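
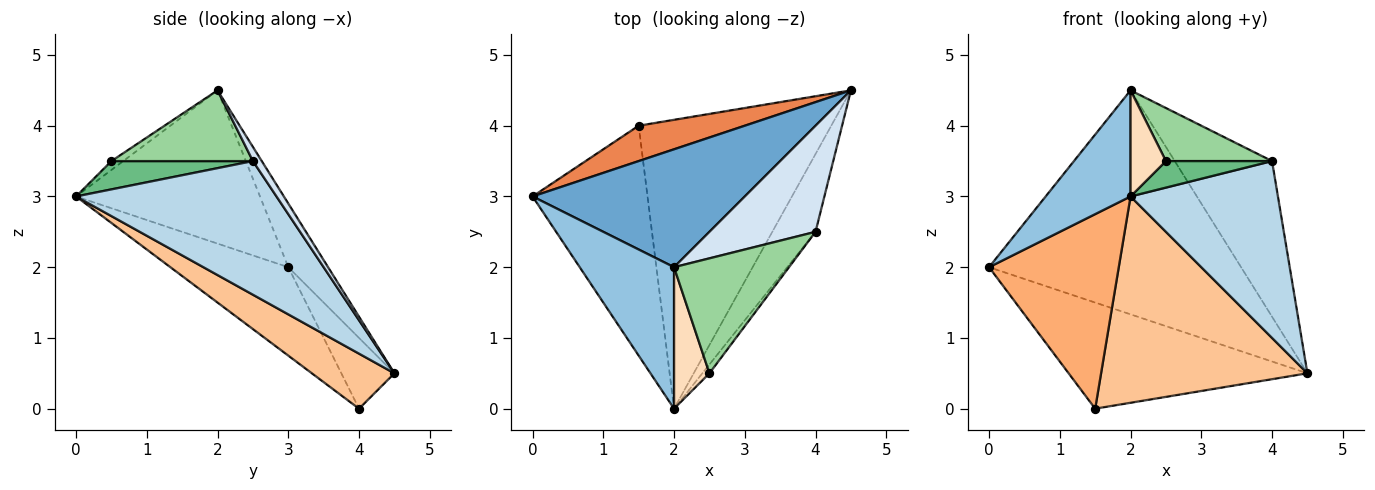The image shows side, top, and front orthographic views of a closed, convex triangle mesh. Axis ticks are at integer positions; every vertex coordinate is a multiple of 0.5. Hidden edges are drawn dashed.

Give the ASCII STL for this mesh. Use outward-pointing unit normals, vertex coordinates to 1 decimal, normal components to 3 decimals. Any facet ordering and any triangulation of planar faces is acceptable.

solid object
 facet normal -0.138 0.876 0.461
  outer loop
   vertex 2.0 2.0 4.5
   vertex 4.5 4.5 0.5
   vertex 0.0 3.0 2.0
  endloop
 endfacet
 facet normal -0.793 -0.366 0.488
  outer loop
   vertex 2.0 2.0 4.5
   vertex 0.0 3.0 2.0
   vertex 2.0 0.0 3.0
  endloop
 endfacet
 facet normal 0.780 -0.573 -0.252
  outer loop
   vertex 4.0 2.5 3.5
   vertex 2.0 0.0 3.0
   vertex 4.5 4.5 0.5
  endloop
 endfacet
 facet normal 0.075 0.824 0.562
  outer loop
   vertex 4.0 2.5 3.5
   vertex 4.5 4.5 0.5
   vertex 2.0 2.0 4.5
  endloop
 endfacet
 facet normal -0.206 0.928 0.309
  outer loop
   vertex 1.5 4.0 0.0
   vertex 0.0 3.0 2.0
   vertex 4.5 4.5 0.5
  endloop
 endfacet
 facet normal -0.506 -0.557 -0.658
  outer loop
   vertex 1.5 4.0 0.0
   vertex 2.0 0.0 3.0
   vertex 0.0 3.0 2.0
  endloop
 endfacet
 facet normal 0.226 -0.566 -0.793
  outer loop
   vertex 1.5 4.0 0.0
   vertex 4.5 4.5 0.5
   vertex 2.0 0.0 3.0
  endloop
 endfacet
 facet normal -0.196 -0.588 0.784
  outer loop
   vertex 2.5 0.5 3.5
   vertex 2.0 2.0 4.5
   vertex 2.0 0.0 3.0
  endloop
 endfacet
 facet normal 0.784 -0.588 -0.196
  outer loop
   vertex 2.5 0.5 3.5
   vertex 2.0 0.0 3.0
   vertex 4.0 2.5 3.5
  endloop
 endfacet
 facet normal 0.488 -0.366 0.793
  outer loop
   vertex 2.5 0.5 3.5
   vertex 4.0 2.5 3.5
   vertex 2.0 2.0 4.5
  endloop
 endfacet
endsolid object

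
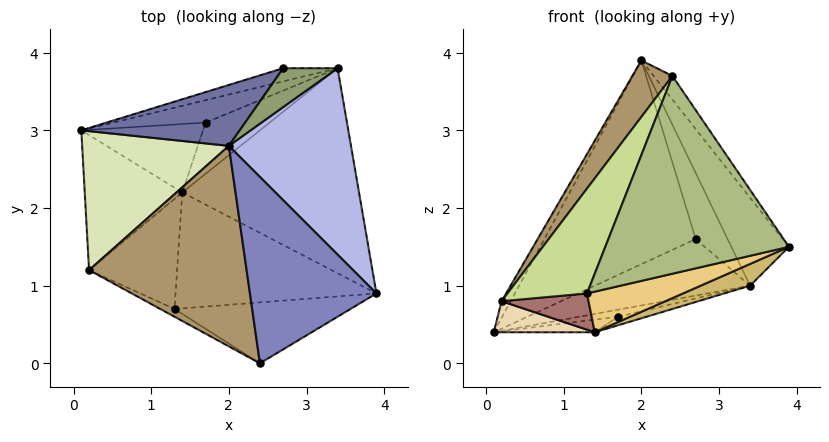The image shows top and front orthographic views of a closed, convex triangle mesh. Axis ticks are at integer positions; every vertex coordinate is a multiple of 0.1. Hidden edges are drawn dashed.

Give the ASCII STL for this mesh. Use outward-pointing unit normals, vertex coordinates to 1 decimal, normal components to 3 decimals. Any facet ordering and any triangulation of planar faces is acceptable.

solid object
 facet normal -0.393 0.881 0.264
  outer loop
   vertex 2.0 2.8 3.9
   vertex 2.7 3.8 1.6
   vertex 0.1 3.0 0.4
  endloop
 endfacet
 facet normal 0.810 0.074 0.582
  outer loop
   vertex 2.0 2.8 3.9
   vertex 2.4 0.0 3.7
   vertex 3.9 0.9 1.5
  endloop
 endfacet
 facet normal -0.191 0.956 -0.223
  outer loop
   vertex 3.4 3.8 1.0
   vertex 0.1 3.0 0.4
   vertex 2.7 3.8 1.6
  endloop
 endfacet
 facet normal 0.843 0.229 0.486
  outer loop
   vertex 3.4 3.8 1.0
   vertex 2.0 2.8 3.9
   vertex 3.9 0.9 1.5
  endloop
 endfacet
 facet normal 0.399 0.791 0.465
  outer loop
   vertex 3.4 3.8 1.0
   vertex 2.7 3.8 1.6
   vertex 2.0 2.8 3.9
  endloop
 endfacet
 facet normal 0.140 -0.946 -0.292
  outer loop
   vertex 1.3 0.7 0.9
   vertex 3.9 0.9 1.5
   vertex 2.4 0.0 3.7
  endloop
 endfacet
 facet normal -0.408 -0.911 -0.067
  outer loop
   vertex 0.2 1.2 0.8
   vertex 1.3 0.7 0.9
   vertex 2.4 0.0 3.7
  endloop
 endfacet
 facet normal -0.876 0.058 0.479
  outer loop
   vertex 0.2 1.2 0.8
   vertex 2.0 2.8 3.9
   vertex 0.1 3.0 0.4
  endloop
 endfacet
 facet normal -0.817 -0.156 0.555
  outer loop
   vertex 0.2 1.2 0.8
   vertex 2.4 0.0 3.7
   vertex 2.0 2.8 3.9
  endloop
 endfacet
 facet normal 0.357 -0.099 -0.929
  outer loop
   vertex 1.4 2.2 0.4
   vertex 3.4 3.8 1.0
   vertex 3.9 0.9 1.5
  endloop
 endfacet
 facet normal 0.236 -0.321 -0.917
  outer loop
   vertex 1.4 2.2 0.4
   vertex 3.9 0.9 1.5
   vertex 1.3 0.7 0.9
  endloop
 endfacet
 facet normal -0.137 -0.222 -0.965
  outer loop
   vertex 1.4 2.2 0.4
   vertex 0.2 1.2 0.8
   vertex 0.1 3.0 0.4
  endloop
 endfacet
 facet normal -0.056 -0.312 -0.948
  outer loop
   vertex 1.4 2.2 0.4
   vertex 1.3 0.7 0.9
   vertex 0.2 1.2 0.8
  endloop
 endfacet
 facet normal 0.100 0.300 -0.949
  outer loop
   vertex 1.7 3.1 0.6
   vertex 0.1 3.0 0.4
   vertex 3.4 3.8 1.0
  endloop
 endfacet
 facet normal 0.111 0.180 -0.977
  outer loop
   vertex 1.7 3.1 0.6
   vertex 1.4 2.2 0.4
   vertex 0.1 3.0 0.4
  endloop
 endfacet
 facet normal 0.162 0.162 -0.973
  outer loop
   vertex 1.7 3.1 0.6
   vertex 3.4 3.8 1.0
   vertex 1.4 2.2 0.4
  endloop
 endfacet
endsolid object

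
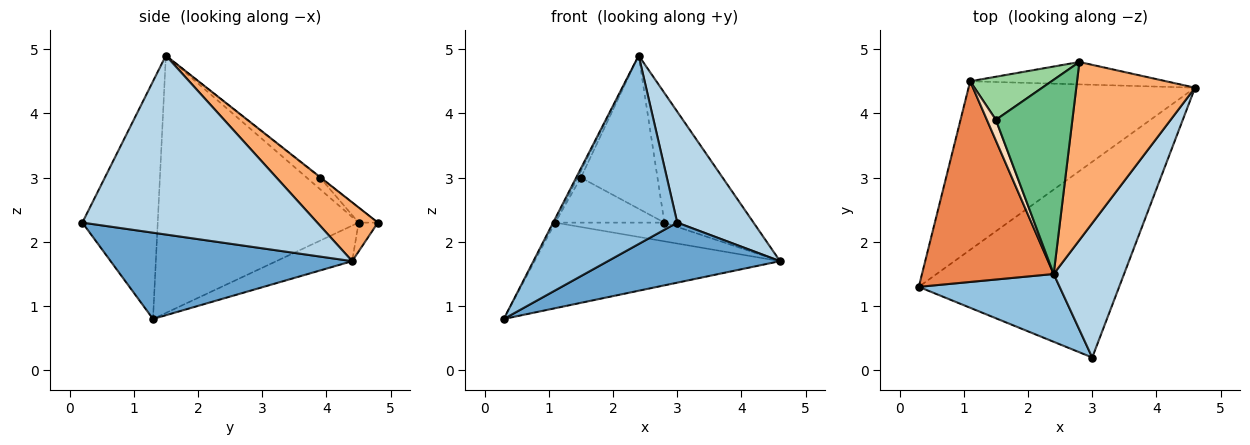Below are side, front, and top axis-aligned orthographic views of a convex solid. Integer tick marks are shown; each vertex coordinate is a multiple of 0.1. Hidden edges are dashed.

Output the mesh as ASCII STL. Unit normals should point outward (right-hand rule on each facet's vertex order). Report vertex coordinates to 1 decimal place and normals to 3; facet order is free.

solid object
 facet normal 0.381 -0.271 -0.884
  outer loop
   vertex 3.0 0.2 2.3
   vertex 0.3 1.3 0.8
   vertex 4.6 4.4 1.7
  endloop
 endfacet
 facet normal -0.496 -0.817 0.294
  outer loop
   vertex 2.4 1.5 4.9
   vertex 0.3 1.3 0.8
   vertex 3.0 0.2 2.3
  endloop
 endfacet
 facet normal 0.891 -0.289 0.350
  outer loop
   vertex 2.4 1.5 4.9
   vertex 3.0 0.2 2.3
   vertex 4.6 4.4 1.7
  endloop
 endfacet
 facet normal -0.139 0.449 -0.883
  outer loop
   vertex 1.1 4.5 2.3
   vertex 4.6 4.4 1.7
   vertex 0.3 1.3 0.8
  endloop
 endfacet
 facet normal -0.890 0.009 0.456
  outer loop
   vertex 1.1 4.5 2.3
   vertex 0.3 1.3 0.8
   vertex 2.4 1.5 4.9
  endloop
 endfacet
 facet normal 0.372 0.546 0.751
  outer loop
   vertex 2.8 4.8 2.3
   vertex 2.4 1.5 4.9
   vertex 4.6 4.4 1.7
  endloop
 endfacet
 facet normal -0.112 0.637 -0.762
  outer loop
   vertex 2.8 4.8 2.3
   vertex 4.6 4.4 1.7
   vertex 1.1 4.5 2.3
  endloop
 endfacet
 facet normal -0.775 0.187 0.603
  outer loop
   vertex 1.5 3.9 3.0
   vertex 1.1 4.5 2.3
   vertex 2.4 1.5 4.9
  endloop
 endfacet
 facet normal -0.006 0.619 0.785
  outer loop
   vertex 1.5 3.9 3.0
   vertex 2.4 1.5 4.9
   vertex 2.8 4.8 2.3
  endloop
 endfacet
 facet normal -0.126 0.716 0.686
  outer loop
   vertex 1.5 3.9 3.0
   vertex 2.8 4.8 2.3
   vertex 1.1 4.5 2.3
  endloop
 endfacet
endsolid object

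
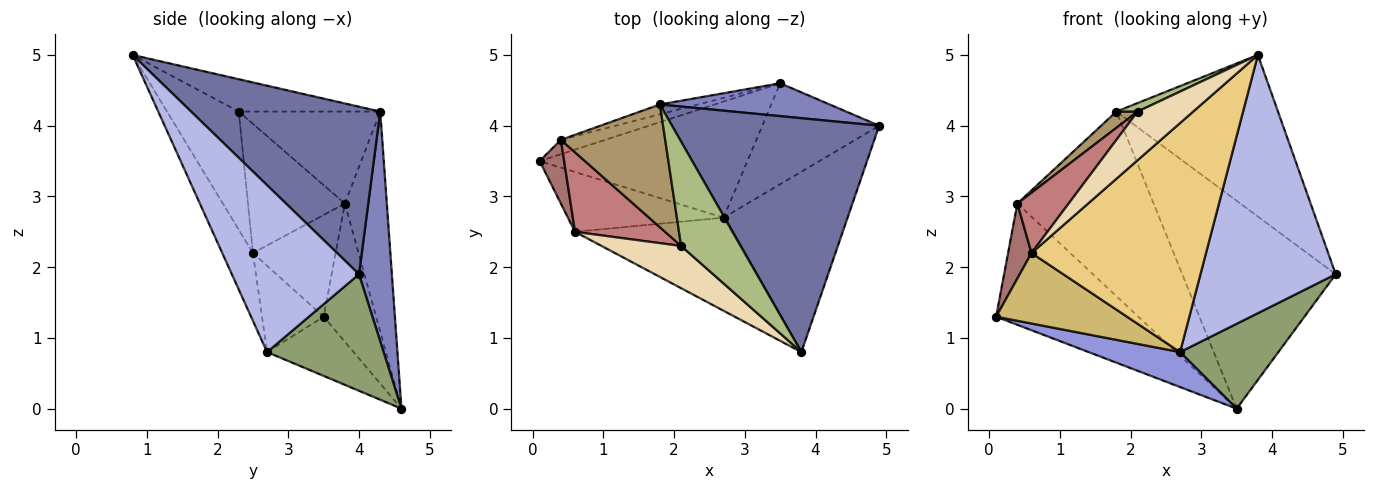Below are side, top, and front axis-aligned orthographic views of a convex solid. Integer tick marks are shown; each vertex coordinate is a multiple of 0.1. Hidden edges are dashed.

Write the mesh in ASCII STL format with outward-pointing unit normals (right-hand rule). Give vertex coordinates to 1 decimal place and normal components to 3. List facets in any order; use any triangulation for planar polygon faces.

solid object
 facet normal 0.554 0.473 0.685
  outer loop
   vertex 1.8 4.3 4.2
   vertex 3.8 0.8 5.0
   vertex 4.9 4.0 1.9
  endloop
 endfacet
 facet normal 0.207 0.966 0.153
  outer loop
   vertex 1.8 4.3 4.2
   vertex 4.9 4.0 1.9
   vertex 3.5 4.6 0.0
  endloop
 endfacet
 facet normal -0.263 -0.278 -0.924
  outer loop
   vertex 2.7 2.7 0.8
   vertex 0.1 3.5 1.3
   vertex 3.5 4.6 0.0
  endloop
 endfacet
 facet normal 0.610 -0.649 -0.454
  outer loop
   vertex 2.7 2.7 0.8
   vertex 4.9 4.0 1.9
   vertex 3.8 0.8 5.0
  endloop
 endfacet
 facet normal 0.607 -0.512 -0.609
  outer loop
   vertex 2.7 2.7 0.8
   vertex 3.5 4.6 0.0
   vertex 4.9 4.0 1.9
  endloop
 endfacet
 facet normal -0.476 -0.071 0.877
  outer loop
   vertex 2.1 2.3 4.2
   vertex 3.8 0.8 5.0
   vertex 1.8 4.3 4.2
  endloop
 endfacet
 facet normal -0.344 0.933 -0.110
  outer loop
   vertex 0.4 3.8 2.9
   vertex 3.5 4.6 0.0
   vertex 0.1 3.5 1.3
  endloop
 endfacet
 facet normal -0.294 0.955 -0.051
  outer loop
   vertex 0.4 3.8 2.9
   vertex 1.8 4.3 4.2
   vertex 3.5 4.6 0.0
  endloop
 endfacet
 facet normal -0.658 -0.099 0.747
  outer loop
   vertex 0.4 3.8 2.9
   vertex 2.1 2.3 4.2
   vertex 1.8 4.3 4.2
  endloop
 endfacet
 facet normal -0.338 -0.717 -0.609
  outer loop
   vertex 0.6 2.5 2.2
   vertex 0.1 3.5 1.3
   vertex 2.7 2.7 0.8
  endloop
 endfacet
 facet normal -0.161 -0.914 -0.372
  outer loop
   vertex 0.6 2.5 2.2
   vertex 2.7 2.7 0.8
   vertex 3.8 0.8 5.0
  endloop
 endfacet
 facet normal -0.698 -0.541 0.469
  outer loop
   vertex 0.6 2.5 2.2
   vertex 3.8 0.8 5.0
   vertex 2.1 2.3 4.2
  endloop
 endfacet
 facet normal -0.937 -0.266 0.226
  outer loop
   vertex 0.6 2.5 2.2
   vertex 0.4 3.8 2.9
   vertex 0.1 3.5 1.3
  endloop
 endfacet
 facet normal -0.753 -0.398 0.525
  outer loop
   vertex 0.6 2.5 2.2
   vertex 2.1 2.3 4.2
   vertex 0.4 3.8 2.9
  endloop
 endfacet
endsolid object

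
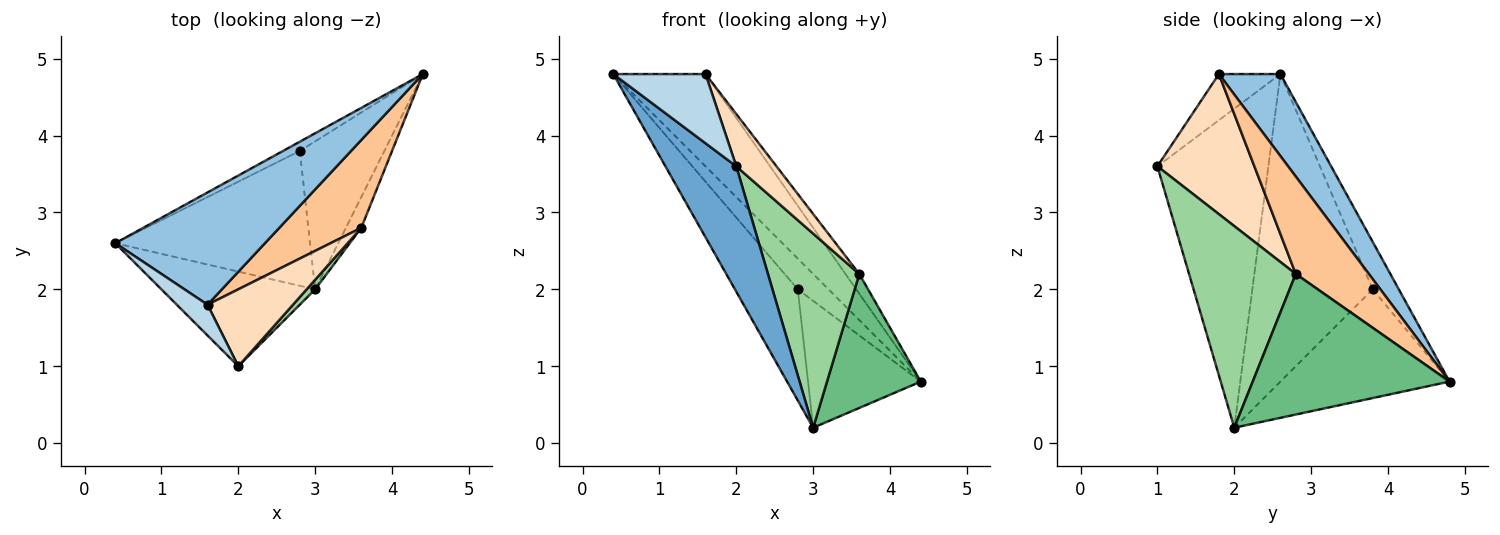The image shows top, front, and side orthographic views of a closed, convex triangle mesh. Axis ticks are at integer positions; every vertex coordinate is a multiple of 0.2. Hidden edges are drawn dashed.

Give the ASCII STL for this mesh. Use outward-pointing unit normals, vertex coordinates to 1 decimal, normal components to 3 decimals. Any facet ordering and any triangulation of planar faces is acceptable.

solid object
 facet normal -0.781 -0.499 -0.376
  outer loop
   vertex 3.0 2.0 0.2
   vertex 2.0 1.0 3.6
   vertex 0.4 2.6 4.8
  endloop
 endfacet
 facet normal 0.390 0.585 0.711
  outer loop
   vertex 1.6 1.8 4.8
   vertex 4.4 4.8 0.8
   vertex 0.4 2.6 4.8
  endloop
 endfacet
 facet normal -0.520 -0.780 0.347
  outer loop
   vertex 1.6 1.8 4.8
   vertex 0.4 2.6 4.8
   vertex 2.0 1.0 3.6
  endloop
 endfacet
 facet normal -0.631 0.743 -0.223
  outer loop
   vertex 2.8 3.8 2.0
   vertex 0.4 2.6 4.8
   vertex 4.4 4.8 0.8
  endloop
 endfacet
 facet normal -0.773 0.404 -0.490
  outer loop
   vertex 2.8 3.8 2.0
   vertex 3.0 2.0 0.2
   vertex 0.4 2.6 4.8
  endloop
 endfacet
 facet normal -0.699 0.466 -0.543
  outer loop
   vertex 2.8 3.8 2.0
   vertex 4.4 4.8 0.8
   vertex 3.0 2.0 0.2
  endloop
 endfacet
 facet normal 0.757 0.143 0.637
  outer loop
   vertex 3.6 2.8 2.2
   vertex 4.4 4.8 0.8
   vertex 1.6 1.8 4.8
  endloop
 endfacet
 facet normal 0.805 -0.334 0.491
  outer loop
   vertex 3.6 2.8 2.2
   vertex 1.6 1.8 4.8
   vertex 2.0 1.0 3.6
  endloop
 endfacet
 facet normal 0.898 -0.428 -0.098
  outer loop
   vertex 3.6 2.8 2.2
   vertex 3.0 2.0 0.2
   vertex 4.4 4.8 0.8
  endloop
 endfacet
 facet normal 0.759 -0.650 0.032
  outer loop
   vertex 3.6 2.8 2.2
   vertex 2.0 1.0 3.6
   vertex 3.0 2.0 0.2
  endloop
 endfacet
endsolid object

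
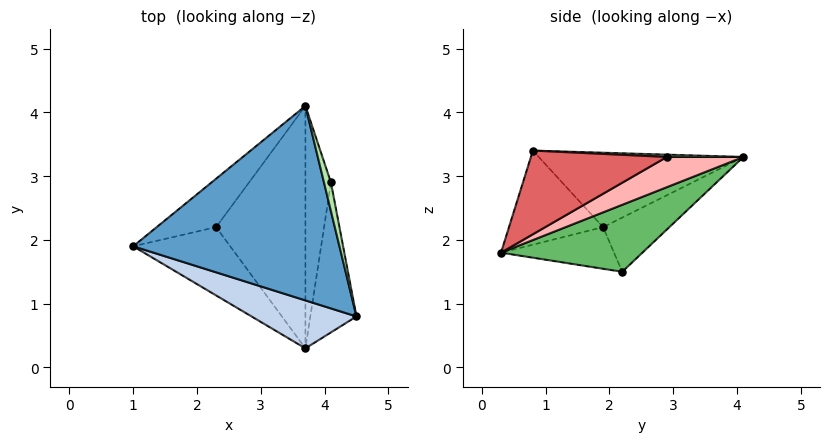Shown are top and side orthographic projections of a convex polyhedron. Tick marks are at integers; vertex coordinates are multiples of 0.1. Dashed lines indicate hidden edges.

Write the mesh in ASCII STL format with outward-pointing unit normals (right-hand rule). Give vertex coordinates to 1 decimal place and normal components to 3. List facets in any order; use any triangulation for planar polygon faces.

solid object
 facet normal -0.339 -0.054 0.939
  outer loop
   vertex 3.7 4.1 3.3
   vertex 1.0 1.9 2.2
   vertex 4.5 0.8 3.4
  endloop
 endfacet
 facet normal -0.405 -0.796 0.451
  outer loop
   vertex 3.7 0.3 1.8
   vertex 4.5 0.8 3.4
   vertex 1.0 1.9 2.2
  endloop
 endfacet
 facet normal -0.432 0.767 -0.474
  outer loop
   vertex 2.3 2.2 1.5
   vertex 1.0 1.9 2.2
   vertex 3.7 4.1 3.3
  endloop
 endfacet
 facet normal -0.361 -0.399 -0.843
  outer loop
   vertex 2.3 2.2 1.5
   vertex 3.7 0.3 1.8
   vertex 1.0 1.9 2.2
  endloop
 endfacet
 facet normal 0.572 0.301 -0.763
  outer loop
   vertex 2.3 2.2 1.5
   vertex 3.7 4.1 3.3
   vertex 3.7 0.3 1.8
  endloop
 endfacet
 facet normal 0.314 0.105 0.943
  outer loop
   vertex 4.1 2.9 3.3
   vertex 3.7 4.1 3.3
   vertex 4.5 0.8 3.4
  endloop
 endfacet
 facet normal 0.867 0.142 -0.478
  outer loop
   vertex 4.1 2.9 3.3
   vertex 4.5 0.8 3.4
   vertex 3.7 0.3 1.8
  endloop
 endfacet
 facet normal 0.740 0.247 -0.625
  outer loop
   vertex 4.1 2.9 3.3
   vertex 3.7 0.3 1.8
   vertex 3.7 4.1 3.3
  endloop
 endfacet
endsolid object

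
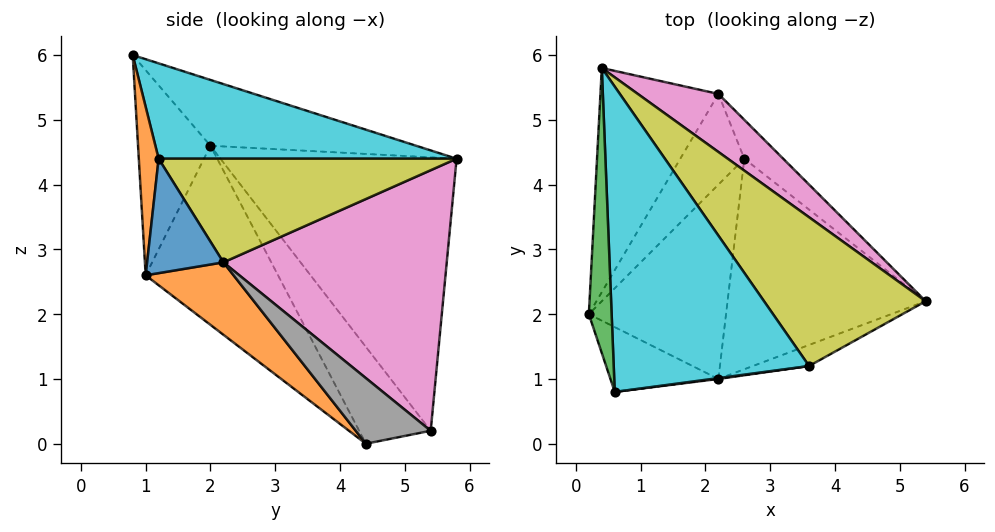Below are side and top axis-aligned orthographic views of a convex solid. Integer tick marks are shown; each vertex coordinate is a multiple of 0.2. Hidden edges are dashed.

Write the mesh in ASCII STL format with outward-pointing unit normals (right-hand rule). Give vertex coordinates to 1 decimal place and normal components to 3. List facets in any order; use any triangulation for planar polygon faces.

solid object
 facet normal -0.744 -0.348 -0.570
  outer loop
   vertex 2.2 1.0 2.6
   vertex 0.2 2.0 4.6
   vertex 2.6 4.4 0.0
  endloop
 endfacet
 facet normal 0.273 -0.604 -0.748
  outer loop
   vertex 2.2 1.0 2.6
   vertex 2.6 4.4 0.0
   vertex 5.4 2.2 2.8
  endloop
 endfacet
 facet normal -0.943 0.067 0.327
  outer loop
   vertex 0.6 0.8 6.0
   vertex 0.4 5.8 4.4
   vertex 0.2 2.0 4.6
  endloop
 endfacet
 facet normal -0.678 -0.642 -0.357
  outer loop
   vertex 0.6 0.8 6.0
   vertex 0.2 2.0 4.6
   vertex 2.2 1.0 2.6
  endloop
 endfacet
 facet normal -0.918 0.027 -0.396
  outer loop
   vertex 2.2 5.4 0.2
   vertex 0.2 2.0 4.6
   vertex 0.4 5.8 4.4
  endloop
 endfacet
 facet normal -0.814 -0.218 -0.538
  outer loop
   vertex 2.2 5.4 0.2
   vertex 2.6 4.4 0.0
   vertex 0.2 2.0 4.6
  endloop
 endfacet
 facet normal 0.613 0.767 0.190
  outer loop
   vertex 2.2 5.4 0.2
   vertex 0.4 5.8 4.4
   vertex 5.4 2.2 2.8
  endloop
 endfacet
 facet normal 0.786 0.407 -0.466
  outer loop
   vertex 2.2 5.4 0.2
   vertex 5.4 2.2 2.8
   vertex 2.6 4.4 0.0
  endloop
 endfacet
 facet normal 0.505 0.351 0.788
  outer loop
   vertex 3.6 1.2 4.4
   vertex 5.4 2.2 2.8
   vertex 0.4 5.8 4.4
  endloop
 endfacet
 facet normal 0.420 0.292 0.860
  outer loop
   vertex 3.6 1.2 4.4
   vertex 0.4 5.8 4.4
   vertex 0.6 0.8 6.0
  endloop
 endfacet
 facet normal 0.355 -0.918 -0.174
  outer loop
   vertex 3.6 1.2 4.4
   vertex 2.2 1.0 2.6
   vertex 5.4 2.2 2.8
  endloop
 endfacet
 facet normal 0.135 -0.991 0.005
  outer loop
   vertex 3.6 1.2 4.4
   vertex 0.6 0.8 6.0
   vertex 2.2 1.0 2.6
  endloop
 endfacet
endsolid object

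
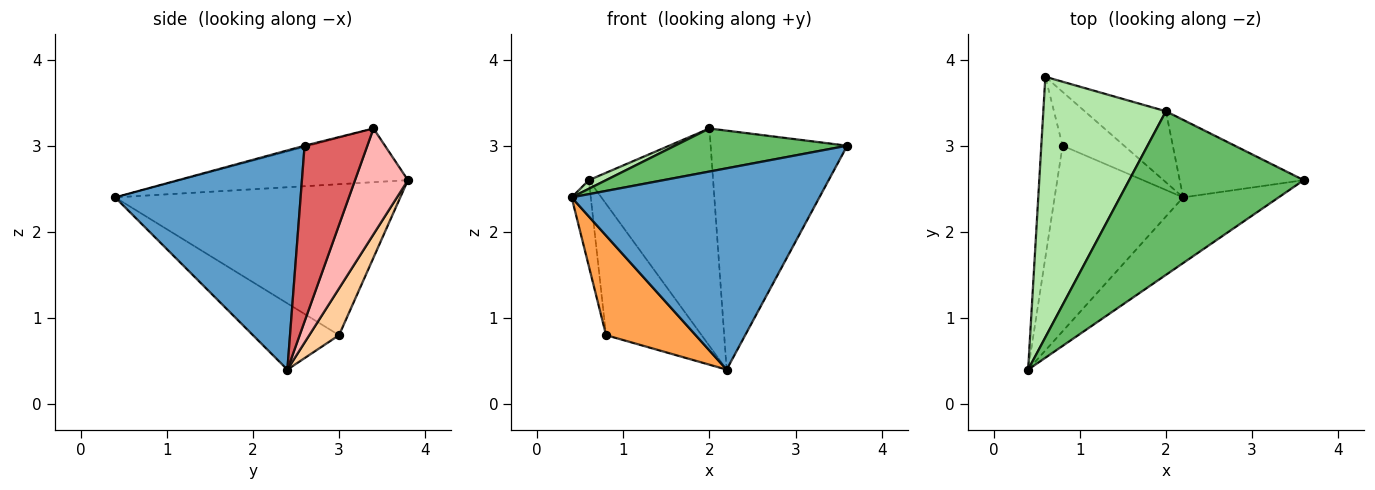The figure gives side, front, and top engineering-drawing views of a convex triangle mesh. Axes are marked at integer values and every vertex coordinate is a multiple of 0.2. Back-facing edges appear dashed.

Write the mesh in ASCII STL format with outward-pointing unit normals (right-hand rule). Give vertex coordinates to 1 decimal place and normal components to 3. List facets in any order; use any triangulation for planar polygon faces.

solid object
 facet normal 0.580 -0.775 -0.253
  outer loop
   vertex 2.2 2.4 0.4
   vertex 3.6 2.6 3.0
   vertex 0.4 0.4 2.4
  endloop
 endfacet
 facet normal -0.988 0.066 -0.139
  outer loop
   vertex 0.8 3.0 0.8
   vertex 0.4 0.4 2.4
   vertex 0.6 3.8 2.6
  endloop
 endfacet
 facet normal -0.414 -0.430 -0.802
  outer loop
   vertex 0.8 3.0 0.8
   vertex 2.2 2.4 0.4
   vertex 0.4 0.4 2.4
  endloop
 endfacet
 facet normal 0.277 0.889 -0.364
  outer loop
   vertex 0.8 3.0 0.8
   vertex 0.6 3.8 2.6
   vertex 2.2 2.4 0.4
  endloop
 endfacet
 facet normal -0.006 -0.254 0.967
  outer loop
   vertex 2.0 3.4 3.2
   vertex 0.4 0.4 2.4
   vertex 3.6 2.6 3.0
  endloop
 endfacet
 facet normal -0.401 -0.030 0.916
  outer loop
   vertex 2.0 3.4 3.2
   vertex 0.6 3.8 2.6
   vertex 0.4 0.4 2.4
  endloop
 endfacet
 facet normal 0.400 0.872 -0.283
  outer loop
   vertex 2.0 3.4 3.2
   vertex 3.6 2.6 3.0
   vertex 2.2 2.4 0.4
  endloop
 endfacet
 facet normal 0.375 0.881 -0.288
  outer loop
   vertex 2.0 3.4 3.2
   vertex 2.2 2.4 0.4
   vertex 0.6 3.8 2.6
  endloop
 endfacet
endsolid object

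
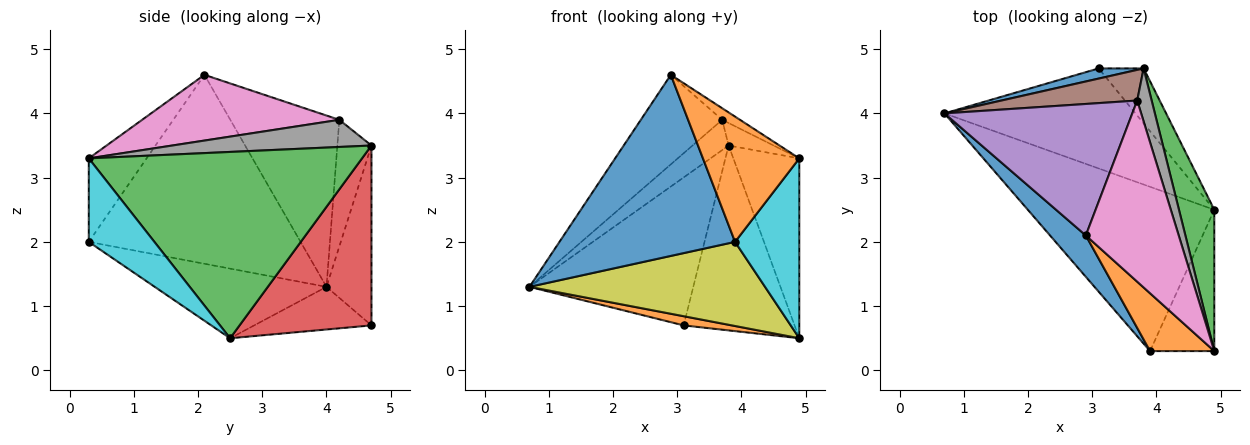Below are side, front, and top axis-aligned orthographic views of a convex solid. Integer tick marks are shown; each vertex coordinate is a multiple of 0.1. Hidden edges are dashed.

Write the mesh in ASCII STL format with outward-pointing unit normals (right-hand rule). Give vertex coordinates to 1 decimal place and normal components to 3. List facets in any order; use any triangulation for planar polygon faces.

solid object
 facet normal -0.264 0.962 0.066
  outer loop
   vertex 3.8 4.7 3.5
   vertex 3.1 4.7 0.7
   vertex 0.7 4.0 1.3
  endloop
 endfacet
 facet normal -0.217 -0.089 -0.972
  outer loop
   vertex 4.9 2.5 0.5
   vertex 0.7 4.0 1.3
   vertex 3.1 4.7 0.7
  endloop
 endfacet
 facet normal 0.956 0.231 0.181
  outer loop
   vertex 4.9 2.5 0.5
   vertex 3.8 4.7 3.5
   vertex 4.9 0.3 3.3
  endloop
 endfacet
 facet normal 0.752 0.632 -0.188
  outer loop
   vertex 4.9 2.5 0.5
   vertex 3.1 4.7 0.7
   vertex 3.8 4.7 3.5
  endloop
 endfacet
 facet normal -0.602 0.449 0.660
  outer loop
   vertex 3.7 4.2 3.9
   vertex 0.7 4.0 1.3
   vertex 2.9 2.1 4.6
  endloop
 endfacet
 facet normal -0.553 0.585 0.593
  outer loop
   vertex 3.7 4.2 3.9
   vertex 3.8 4.7 3.5
   vertex 0.7 4.0 1.3
  endloop
 endfacet
 facet normal 0.577 0.052 0.815
  outer loop
   vertex 3.7 4.2 3.9
   vertex 2.9 2.1 4.6
   vertex 4.9 0.3 3.3
  endloop
 endfacet
 facet normal 0.866 0.195 0.461
  outer loop
   vertex 3.7 4.2 3.9
   vertex 4.9 0.3 3.3
   vertex 3.8 4.7 3.5
  endloop
 endfacet
 facet normal -0.315 -0.433 -0.845
  outer loop
   vertex 3.9 0.3 2.0
   vertex 0.7 4.0 1.3
   vertex 4.9 2.5 0.5
  endloop
 endfacet
 facet normal 0.626 -0.613 -0.482
  outer loop
   vertex 3.9 0.3 2.0
   vertex 4.9 2.5 0.5
   vertex 4.9 0.3 3.3
  endloop
 endfacet
 facet normal -0.762 -0.632 0.144
  outer loop
   vertex 3.9 0.3 2.0
   vertex 2.9 2.1 4.6
   vertex 0.7 4.0 1.3
  endloop
 endfacet
 facet normal -0.478 -0.797 0.368
  outer loop
   vertex 3.9 0.3 2.0
   vertex 4.9 0.3 3.3
   vertex 2.9 2.1 4.6
  endloop
 endfacet
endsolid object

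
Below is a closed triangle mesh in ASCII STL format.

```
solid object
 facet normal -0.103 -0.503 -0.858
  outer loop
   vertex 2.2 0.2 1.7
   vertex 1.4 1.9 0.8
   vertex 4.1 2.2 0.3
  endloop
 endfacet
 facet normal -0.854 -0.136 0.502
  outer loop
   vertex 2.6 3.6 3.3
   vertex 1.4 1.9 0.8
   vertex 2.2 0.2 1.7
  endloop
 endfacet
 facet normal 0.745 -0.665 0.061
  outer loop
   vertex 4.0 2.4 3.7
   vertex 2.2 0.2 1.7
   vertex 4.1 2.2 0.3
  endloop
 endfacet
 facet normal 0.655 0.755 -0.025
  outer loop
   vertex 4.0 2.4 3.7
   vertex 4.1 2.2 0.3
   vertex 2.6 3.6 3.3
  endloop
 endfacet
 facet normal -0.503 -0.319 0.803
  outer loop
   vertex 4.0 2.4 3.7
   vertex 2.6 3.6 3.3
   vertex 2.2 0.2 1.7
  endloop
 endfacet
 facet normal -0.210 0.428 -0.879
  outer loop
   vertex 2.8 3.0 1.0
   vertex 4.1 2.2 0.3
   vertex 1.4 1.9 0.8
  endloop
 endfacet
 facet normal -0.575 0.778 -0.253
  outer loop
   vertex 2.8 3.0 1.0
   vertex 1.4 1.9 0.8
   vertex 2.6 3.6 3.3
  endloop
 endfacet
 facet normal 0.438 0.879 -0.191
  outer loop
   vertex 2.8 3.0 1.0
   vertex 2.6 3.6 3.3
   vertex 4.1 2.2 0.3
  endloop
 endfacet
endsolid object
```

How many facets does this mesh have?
8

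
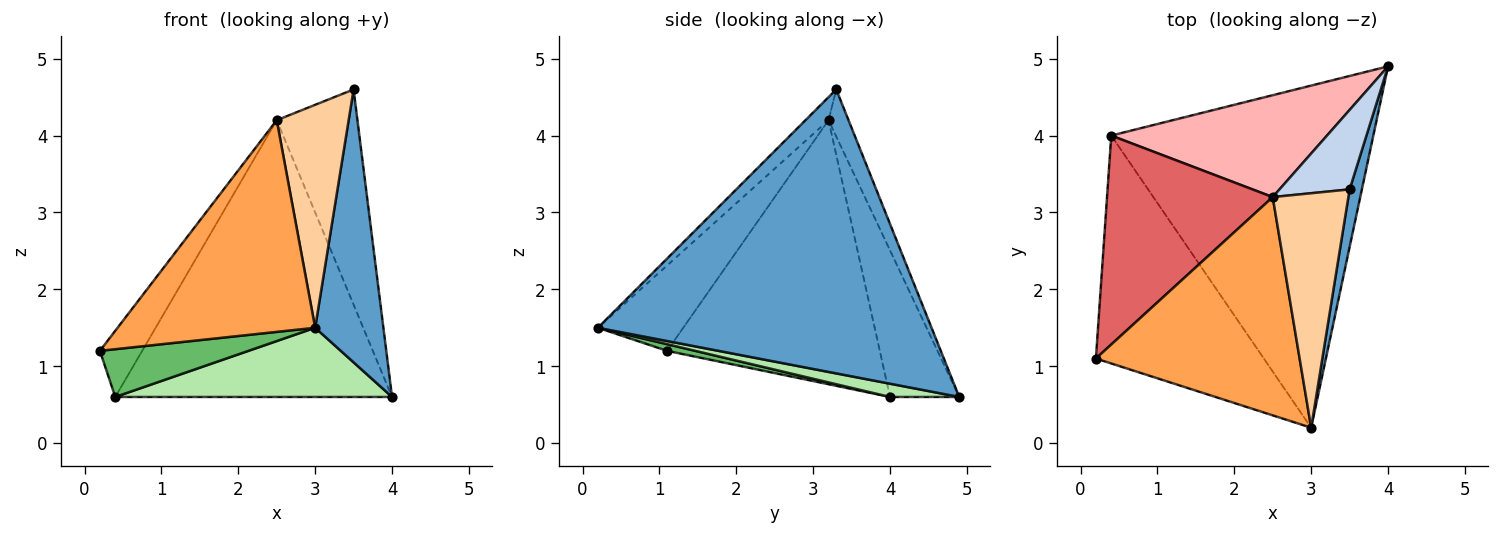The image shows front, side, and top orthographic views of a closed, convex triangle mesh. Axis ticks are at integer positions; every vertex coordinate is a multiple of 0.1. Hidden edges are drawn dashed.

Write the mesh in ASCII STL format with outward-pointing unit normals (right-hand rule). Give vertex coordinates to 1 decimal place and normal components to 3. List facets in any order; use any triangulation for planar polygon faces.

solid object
 facet normal 0.979 -0.200 0.042
  outer loop
   vertex 3.5 3.3 4.6
   vertex 3.0 0.2 1.5
   vertex 4.0 4.9 0.6
  endloop
 endfacet
 facet normal -0.226 0.914 0.337
  outer loop
   vertex 2.5 3.2 4.2
   vertex 3.5 3.3 4.6
   vertex 4.0 4.9 0.6
  endloop
 endfacet
 facet normal -0.288 -0.667 0.687
  outer loop
   vertex 2.5 3.2 4.2
   vertex 0.2 1.1 1.2
   vertex 3.0 0.2 1.5
  endloop
 endfacet
 facet normal -0.216 -0.673 0.708
  outer loop
   vertex 2.5 3.2 4.2
   vertex 3.0 0.2 1.5
   vertex 3.5 3.3 4.6
  endloop
 endfacet
 facet normal 0.039 -0.205 -0.978
  outer loop
   vertex 0.4 4.0 0.6
   vertex 3.0 0.2 1.5
   vertex 0.2 1.1 1.2
  endloop
 endfacet
 facet normal 0.049 -0.198 -0.979
  outer loop
   vertex 0.4 4.0 0.6
   vertex 4.0 4.9 0.6
   vertex 3.0 0.2 1.5
  endloop
 endfacet
 facet normal -0.835 0.166 0.524
  outer loop
   vertex 0.4 4.0 0.6
   vertex 0.2 1.1 1.2
   vertex 2.5 3.2 4.2
  endloop
 endfacet
 facet normal -0.228 0.914 0.336
  outer loop
   vertex 0.4 4.0 0.6
   vertex 2.5 3.2 4.2
   vertex 4.0 4.9 0.6
  endloop
 endfacet
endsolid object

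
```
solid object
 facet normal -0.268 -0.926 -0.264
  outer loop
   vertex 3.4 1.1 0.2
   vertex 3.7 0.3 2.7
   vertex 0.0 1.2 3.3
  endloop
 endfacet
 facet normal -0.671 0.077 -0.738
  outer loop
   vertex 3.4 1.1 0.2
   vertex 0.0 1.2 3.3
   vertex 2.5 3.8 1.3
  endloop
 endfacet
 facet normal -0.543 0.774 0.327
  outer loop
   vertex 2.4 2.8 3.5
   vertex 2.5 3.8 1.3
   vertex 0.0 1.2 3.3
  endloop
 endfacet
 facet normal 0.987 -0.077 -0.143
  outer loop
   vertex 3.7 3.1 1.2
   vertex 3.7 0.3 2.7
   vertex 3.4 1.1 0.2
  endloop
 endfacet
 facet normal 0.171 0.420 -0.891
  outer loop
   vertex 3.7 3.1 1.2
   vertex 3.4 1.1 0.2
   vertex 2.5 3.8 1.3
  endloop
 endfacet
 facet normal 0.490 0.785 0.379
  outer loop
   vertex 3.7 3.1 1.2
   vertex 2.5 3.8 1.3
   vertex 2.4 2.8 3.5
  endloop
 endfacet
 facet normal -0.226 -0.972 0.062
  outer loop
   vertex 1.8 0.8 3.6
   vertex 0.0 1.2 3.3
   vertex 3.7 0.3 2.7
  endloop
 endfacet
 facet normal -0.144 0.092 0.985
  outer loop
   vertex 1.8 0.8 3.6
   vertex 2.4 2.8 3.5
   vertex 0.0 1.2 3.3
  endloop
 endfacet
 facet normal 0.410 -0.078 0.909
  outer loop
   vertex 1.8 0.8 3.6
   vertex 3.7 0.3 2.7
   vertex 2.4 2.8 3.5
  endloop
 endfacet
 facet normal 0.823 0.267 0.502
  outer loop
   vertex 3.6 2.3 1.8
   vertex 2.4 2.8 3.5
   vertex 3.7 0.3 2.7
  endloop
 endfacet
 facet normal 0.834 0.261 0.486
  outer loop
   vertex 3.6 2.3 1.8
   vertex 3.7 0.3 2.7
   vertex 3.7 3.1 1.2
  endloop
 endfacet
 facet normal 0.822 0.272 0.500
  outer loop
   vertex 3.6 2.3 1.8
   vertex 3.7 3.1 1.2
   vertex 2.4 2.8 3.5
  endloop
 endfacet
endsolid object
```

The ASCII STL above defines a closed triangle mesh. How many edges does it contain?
18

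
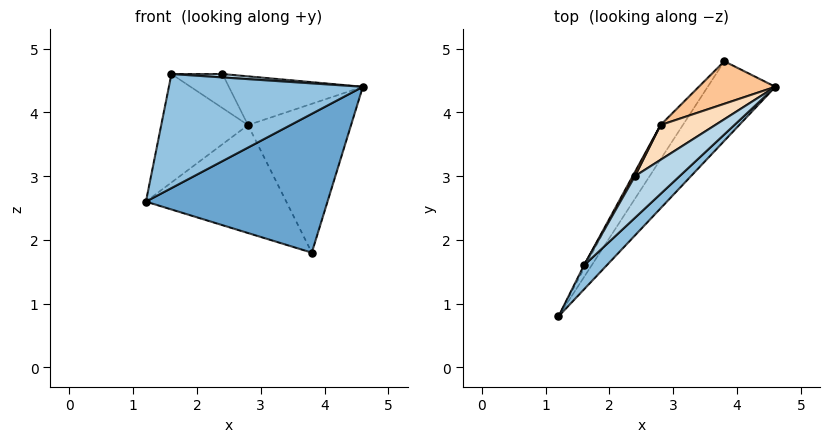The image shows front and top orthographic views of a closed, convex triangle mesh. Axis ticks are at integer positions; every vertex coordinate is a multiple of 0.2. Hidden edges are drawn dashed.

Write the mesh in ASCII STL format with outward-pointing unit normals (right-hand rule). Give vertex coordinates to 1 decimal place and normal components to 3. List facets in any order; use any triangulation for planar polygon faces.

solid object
 facet normal 0.763 -0.560 -0.321
  outer loop
   vertex 3.8 4.8 1.8
   vertex 4.6 4.4 4.4
   vertex 1.2 0.8 2.6
  endloop
 endfacet
 facet normal 0.680 -0.718 0.151
  outer loop
   vertex 1.6 1.6 4.6
   vertex 1.2 0.8 2.6
   vertex 4.6 4.4 4.4
  endloop
 endfacet
 facet normal 0.141 -0.081 0.987
  outer loop
   vertex 1.6 1.6 4.6
   vertex 4.6 4.4 4.4
   vertex 2.4 3.0 4.6
  endloop
 endfacet
 facet normal -0.842 0.514 -0.164
  outer loop
   vertex 2.8 3.8 3.8
   vertex 3.8 4.8 1.8
   vertex 1.2 0.8 2.6
  endloop
 endfacet
 facet normal -0.880 0.475 -0.014
  outer loop
   vertex 2.8 3.8 3.8
   vertex 1.2 0.8 2.6
   vertex 1.6 1.6 4.6
  endloop
 endfacet
 facet normal -0.867 0.495 0.062
  outer loop
   vertex 2.8 3.8 3.8
   vertex 1.6 1.6 4.6
   vertex 2.4 3.0 4.6
  endloop
 endfacet
 facet normal -0.381 0.889 0.254
  outer loop
   vertex 2.8 3.8 3.8
   vertex 4.6 4.4 4.4
   vertex 3.8 4.8 1.8
  endloop
 endfacet
 facet normal -0.422 0.738 0.527
  outer loop
   vertex 2.8 3.8 3.8
   vertex 2.4 3.0 4.6
   vertex 4.6 4.4 4.4
  endloop
 endfacet
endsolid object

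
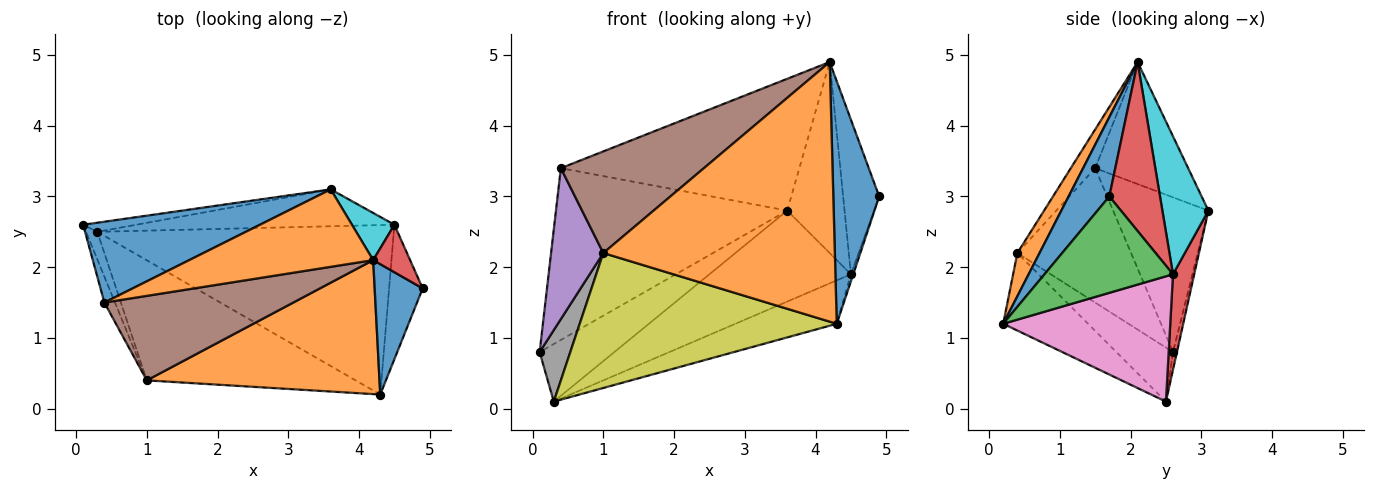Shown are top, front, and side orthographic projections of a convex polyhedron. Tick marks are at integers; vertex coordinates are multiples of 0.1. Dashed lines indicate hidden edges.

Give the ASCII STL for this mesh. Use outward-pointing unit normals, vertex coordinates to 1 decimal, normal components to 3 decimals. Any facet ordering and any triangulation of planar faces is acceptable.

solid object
 facet normal 0.616 -0.694 0.373
  outer loop
   vertex 4.2 2.1 4.9
   vertex 4.3 0.2 1.2
   vertex 4.9 1.7 3.0
  endloop
 endfacet
 facet normal 0.085 -0.885 0.457
  outer loop
   vertex 1.0 0.4 2.2
   vertex 4.3 0.2 1.2
   vertex 4.2 2.1 4.9
  endloop
 endfacet
 facet normal 0.944 0.017 -0.329
  outer loop
   vertex 4.5 2.6 1.9
   vertex 4.9 1.7 3.0
   vertex 4.3 0.2 1.2
  endloop
 endfacet
 facet normal 0.802 0.571 0.175
  outer loop
   vertex 4.5 2.6 1.9
   vertex 4.2 2.1 4.9
   vertex 4.9 1.7 3.0
  endloop
 endfacet
 facet normal -0.906 -0.416 -0.072
  outer loop
   vertex 0.4 1.5 3.4
   vertex 0.1 2.6 0.8
   vertex 1.0 0.4 2.2
  endloop
 endfacet
 facet normal -0.130 -0.762 0.634
  outer loop
   vertex 0.4 1.5 3.4
   vertex 1.0 0.4 2.2
   vertex 4.2 2.1 4.9
  endloop
 endfacet
 facet normal 0.379 0.230 -0.896
  outer loop
   vertex 0.3 2.5 0.1
   vertex 4.5 2.6 1.9
   vertex 4.3 0.2 1.2
  endloop
 endfacet
 facet normal -0.865 -0.468 -0.180
  outer loop
   vertex 0.3 2.5 0.1
   vertex 1.0 0.4 2.2
   vertex 0.1 2.6 0.8
  endloop
 endfacet
 facet normal -0.240 -0.725 -0.645
  outer loop
   vertex 0.3 2.5 0.1
   vertex 4.3 0.2 1.2
   vertex 1.0 0.4 2.2
  endloop
 endfacet
 facet normal 0.615 0.766 0.189
  outer loop
   vertex 3.6 3.1 2.8
   vertex 4.2 2.1 4.9
   vertex 4.5 2.6 1.9
  endloop
 endfacet
 facet normal -0.349 0.848 0.399
  outer loop
   vertex 3.6 3.1 2.8
   vertex 0.1 2.6 0.8
   vertex 0.4 1.5 3.4
  endloop
 endfacet
 facet normal -0.319 0.817 0.480
  outer loop
   vertex 3.6 3.1 2.8
   vertex 0.4 1.5 3.4
   vertex 4.2 2.1 4.9
  endloop
 endfacet
 facet normal -0.052 0.986 -0.156
  outer loop
   vertex 3.6 3.1 2.8
   vertex 0.3 2.5 0.1
   vertex 0.1 2.6 0.8
  endloop
 endfacet
 facet normal 0.138 0.918 -0.372
  outer loop
   vertex 3.6 3.1 2.8
   vertex 4.5 2.6 1.9
   vertex 0.3 2.5 0.1
  endloop
 endfacet
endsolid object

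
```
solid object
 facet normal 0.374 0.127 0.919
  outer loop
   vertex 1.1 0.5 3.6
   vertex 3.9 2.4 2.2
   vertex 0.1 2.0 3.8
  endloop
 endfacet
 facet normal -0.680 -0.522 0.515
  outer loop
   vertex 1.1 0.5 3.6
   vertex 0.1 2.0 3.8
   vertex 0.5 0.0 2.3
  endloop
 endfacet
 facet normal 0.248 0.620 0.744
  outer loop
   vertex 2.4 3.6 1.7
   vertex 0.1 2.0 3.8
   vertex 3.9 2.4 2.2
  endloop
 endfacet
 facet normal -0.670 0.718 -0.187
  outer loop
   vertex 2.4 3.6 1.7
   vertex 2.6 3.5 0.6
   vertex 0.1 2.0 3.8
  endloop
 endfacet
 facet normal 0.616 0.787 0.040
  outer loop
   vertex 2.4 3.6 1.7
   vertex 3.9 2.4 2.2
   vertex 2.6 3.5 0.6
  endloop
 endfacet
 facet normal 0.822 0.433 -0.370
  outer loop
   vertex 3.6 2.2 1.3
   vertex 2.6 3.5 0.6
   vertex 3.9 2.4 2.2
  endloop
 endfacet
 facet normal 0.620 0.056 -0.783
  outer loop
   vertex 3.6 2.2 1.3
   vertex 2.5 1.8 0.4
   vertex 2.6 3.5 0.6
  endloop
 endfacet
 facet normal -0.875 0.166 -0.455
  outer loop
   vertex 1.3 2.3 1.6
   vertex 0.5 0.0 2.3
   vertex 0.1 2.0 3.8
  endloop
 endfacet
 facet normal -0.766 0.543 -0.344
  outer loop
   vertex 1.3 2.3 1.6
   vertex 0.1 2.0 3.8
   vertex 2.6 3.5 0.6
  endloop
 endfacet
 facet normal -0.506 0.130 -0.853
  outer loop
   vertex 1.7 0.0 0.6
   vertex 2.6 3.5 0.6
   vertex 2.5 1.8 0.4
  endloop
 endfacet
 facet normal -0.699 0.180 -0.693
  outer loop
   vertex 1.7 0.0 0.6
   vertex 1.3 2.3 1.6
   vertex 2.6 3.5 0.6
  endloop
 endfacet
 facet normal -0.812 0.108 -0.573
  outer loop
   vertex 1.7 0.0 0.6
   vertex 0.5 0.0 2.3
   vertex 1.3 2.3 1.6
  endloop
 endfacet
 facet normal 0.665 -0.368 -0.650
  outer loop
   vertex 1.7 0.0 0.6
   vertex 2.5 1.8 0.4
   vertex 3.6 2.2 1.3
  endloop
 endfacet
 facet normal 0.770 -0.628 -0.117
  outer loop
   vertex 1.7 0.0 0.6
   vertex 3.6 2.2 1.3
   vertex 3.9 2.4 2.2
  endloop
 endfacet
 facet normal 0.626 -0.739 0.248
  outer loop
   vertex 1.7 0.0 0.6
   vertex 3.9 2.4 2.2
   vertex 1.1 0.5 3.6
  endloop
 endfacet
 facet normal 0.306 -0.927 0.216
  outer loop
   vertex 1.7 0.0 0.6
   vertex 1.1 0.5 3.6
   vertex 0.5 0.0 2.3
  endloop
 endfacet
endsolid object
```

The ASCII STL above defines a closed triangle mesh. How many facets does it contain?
16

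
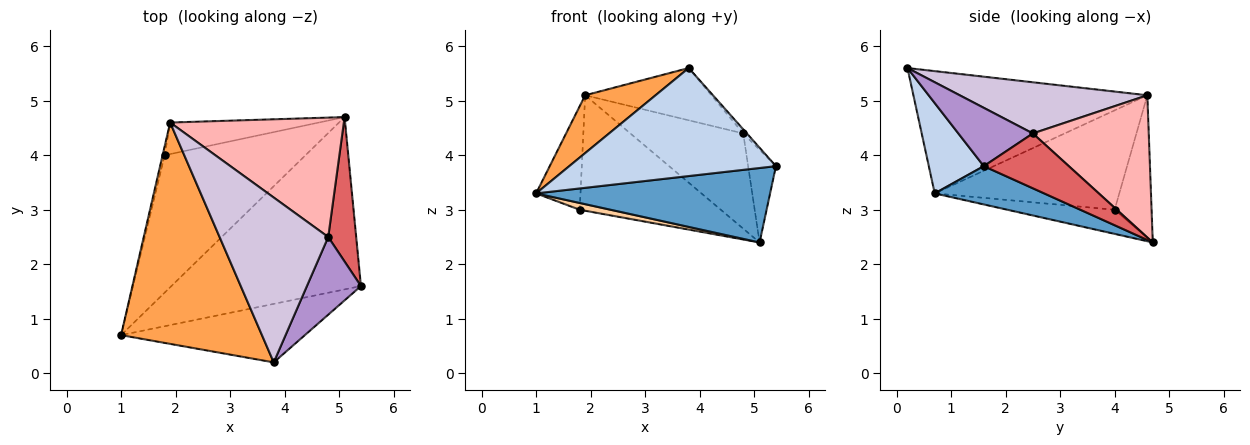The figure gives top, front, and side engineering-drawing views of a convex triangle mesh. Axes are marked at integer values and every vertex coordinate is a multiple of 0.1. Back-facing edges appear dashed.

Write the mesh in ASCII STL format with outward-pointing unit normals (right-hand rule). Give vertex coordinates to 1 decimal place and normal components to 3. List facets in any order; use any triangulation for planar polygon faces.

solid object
 facet normal 0.182 -0.390 -0.903
  outer loop
   vertex 5.1 4.7 2.4
   vertex 5.4 1.6 3.8
   vertex 1.0 0.7 3.3
  endloop
 endfacet
 facet normal 0.228 -0.856 -0.464
  outer loop
   vertex 3.8 0.2 5.6
   vertex 1.0 0.7 3.3
   vertex 5.4 1.6 3.8
  endloop
 endfacet
 facet normal -0.643 -0.194 0.741
  outer loop
   vertex 1.9 4.6 5.1
   vertex 1.0 0.7 3.3
   vertex 3.8 0.2 5.6
  endloop
 endfacet
 facet normal -0.169 -0.049 -0.984
  outer loop
   vertex 1.8 4.0 3.0
   vertex 5.1 4.7 2.4
   vertex 1.0 0.7 3.3
  endloop
 endfacet
 facet normal -0.972 0.234 -0.021
  outer loop
   vertex 1.8 4.0 3.0
   vertex 1.0 0.7 3.3
   vertex 1.9 4.6 5.1
  endloop
 endfacet
 facet normal -0.245 0.935 -0.256
  outer loop
   vertex 1.8 4.0 3.0
   vertex 1.9 4.6 5.1
   vertex 5.1 4.7 2.4
  endloop
 endfacet
 facet normal 0.855 0.280 0.436
  outer loop
   vertex 4.8 2.5 4.4
   vertex 5.4 1.6 3.8
   vertex 5.1 4.7 2.4
  endloop
 endfacet
 facet normal 0.539 0.525 0.658
  outer loop
   vertex 4.8 2.5 4.4
   vertex 5.1 4.7 2.4
   vertex 1.9 4.6 5.1
  endloop
 endfacet
 facet normal 0.733 0.036 0.679
  outer loop
   vertex 4.8 2.5 4.4
   vertex 3.8 0.2 5.6
   vertex 5.4 1.6 3.8
  endloop
 endfacet
 facet normal 0.410 0.276 0.870
  outer loop
   vertex 4.8 2.5 4.4
   vertex 1.9 4.6 5.1
   vertex 3.8 0.2 5.6
  endloop
 endfacet
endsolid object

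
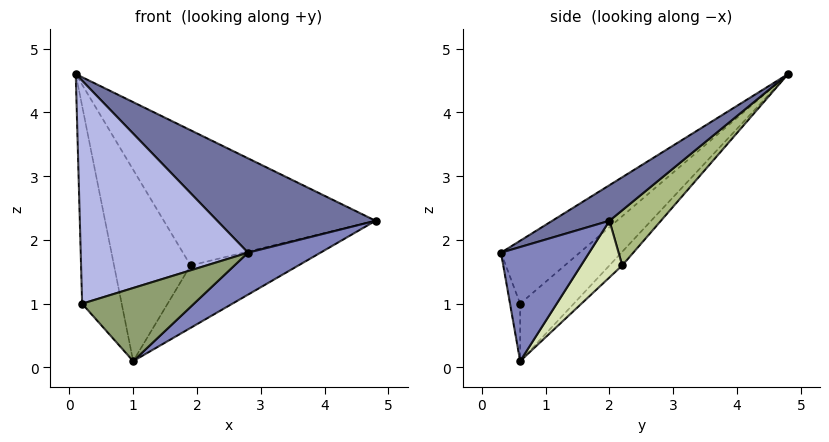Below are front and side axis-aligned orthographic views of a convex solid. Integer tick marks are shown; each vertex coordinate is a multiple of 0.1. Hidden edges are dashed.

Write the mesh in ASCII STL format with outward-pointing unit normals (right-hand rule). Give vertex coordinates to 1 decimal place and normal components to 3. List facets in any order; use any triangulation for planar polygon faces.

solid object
 facet normal 0.162 -0.449 0.879
  outer loop
   vertex 2.8 0.3 1.8
   vertex 4.8 2.0 2.3
   vertex 0.1 4.8 4.6
  endloop
 endfacet
 facet normal 0.566 -0.465 -0.681
  outer loop
   vertex 2.8 0.3 1.8
   vertex 1.0 0.6 0.1
   vertex 4.8 2.0 2.3
  endloop
 endfacet
 facet normal -0.654 0.483 -0.582
  outer loop
   vertex 0.2 0.6 1.0
   vertex 0.1 4.8 4.6
   vertex 1.0 0.6 0.1
  endloop
 endfacet
 facet normal -0.294 -0.626 0.722
  outer loop
   vertex 0.2 0.6 1.0
   vertex 2.8 0.3 1.8
   vertex 0.1 4.8 4.6
  endloop
 endfacet
 facet normal -0.090 -0.993 -0.080
  outer loop
   vertex 0.2 0.6 1.0
   vertex 1.0 0.6 0.1
   vertex 2.8 0.3 1.8
  endloop
 endfacet
 facet normal 0.193 0.796 -0.574
  outer loop
   vertex 1.9 2.2 1.6
   vertex 0.1 4.8 4.6
   vertex 4.8 2.0 2.3
  endloop
 endfacet
 facet normal -0.119 0.714 -0.690
  outer loop
   vertex 1.9 2.2 1.6
   vertex 1.0 0.6 0.1
   vertex 0.1 4.8 4.6
  endloop
 endfacet
 facet normal 0.227 0.595 -0.771
  outer loop
   vertex 1.9 2.2 1.6
   vertex 4.8 2.0 2.3
   vertex 1.0 0.6 0.1
  endloop
 endfacet
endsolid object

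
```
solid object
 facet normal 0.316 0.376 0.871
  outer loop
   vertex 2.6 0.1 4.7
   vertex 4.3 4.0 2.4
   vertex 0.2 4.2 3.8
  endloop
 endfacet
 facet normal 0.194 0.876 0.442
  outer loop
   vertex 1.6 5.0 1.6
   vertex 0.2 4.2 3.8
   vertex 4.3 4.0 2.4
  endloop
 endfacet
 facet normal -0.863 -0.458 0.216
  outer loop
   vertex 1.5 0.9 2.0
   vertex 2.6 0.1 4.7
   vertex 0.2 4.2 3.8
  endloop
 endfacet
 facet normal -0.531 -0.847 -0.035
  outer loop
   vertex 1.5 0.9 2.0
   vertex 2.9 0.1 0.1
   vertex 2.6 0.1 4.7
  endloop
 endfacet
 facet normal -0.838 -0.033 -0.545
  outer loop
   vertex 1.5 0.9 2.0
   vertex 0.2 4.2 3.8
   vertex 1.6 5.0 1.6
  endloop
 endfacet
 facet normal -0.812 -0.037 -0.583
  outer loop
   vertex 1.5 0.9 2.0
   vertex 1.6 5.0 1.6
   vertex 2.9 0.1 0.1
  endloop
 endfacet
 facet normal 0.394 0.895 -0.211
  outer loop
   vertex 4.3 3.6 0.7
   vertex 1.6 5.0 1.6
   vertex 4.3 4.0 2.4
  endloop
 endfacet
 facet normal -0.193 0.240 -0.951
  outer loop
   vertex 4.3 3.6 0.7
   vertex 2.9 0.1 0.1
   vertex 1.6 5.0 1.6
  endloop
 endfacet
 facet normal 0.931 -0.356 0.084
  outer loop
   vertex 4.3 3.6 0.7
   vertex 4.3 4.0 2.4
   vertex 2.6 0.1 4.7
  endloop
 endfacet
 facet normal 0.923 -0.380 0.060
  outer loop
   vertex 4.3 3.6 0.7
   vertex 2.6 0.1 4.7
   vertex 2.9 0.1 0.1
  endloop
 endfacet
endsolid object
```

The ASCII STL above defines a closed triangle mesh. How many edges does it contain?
15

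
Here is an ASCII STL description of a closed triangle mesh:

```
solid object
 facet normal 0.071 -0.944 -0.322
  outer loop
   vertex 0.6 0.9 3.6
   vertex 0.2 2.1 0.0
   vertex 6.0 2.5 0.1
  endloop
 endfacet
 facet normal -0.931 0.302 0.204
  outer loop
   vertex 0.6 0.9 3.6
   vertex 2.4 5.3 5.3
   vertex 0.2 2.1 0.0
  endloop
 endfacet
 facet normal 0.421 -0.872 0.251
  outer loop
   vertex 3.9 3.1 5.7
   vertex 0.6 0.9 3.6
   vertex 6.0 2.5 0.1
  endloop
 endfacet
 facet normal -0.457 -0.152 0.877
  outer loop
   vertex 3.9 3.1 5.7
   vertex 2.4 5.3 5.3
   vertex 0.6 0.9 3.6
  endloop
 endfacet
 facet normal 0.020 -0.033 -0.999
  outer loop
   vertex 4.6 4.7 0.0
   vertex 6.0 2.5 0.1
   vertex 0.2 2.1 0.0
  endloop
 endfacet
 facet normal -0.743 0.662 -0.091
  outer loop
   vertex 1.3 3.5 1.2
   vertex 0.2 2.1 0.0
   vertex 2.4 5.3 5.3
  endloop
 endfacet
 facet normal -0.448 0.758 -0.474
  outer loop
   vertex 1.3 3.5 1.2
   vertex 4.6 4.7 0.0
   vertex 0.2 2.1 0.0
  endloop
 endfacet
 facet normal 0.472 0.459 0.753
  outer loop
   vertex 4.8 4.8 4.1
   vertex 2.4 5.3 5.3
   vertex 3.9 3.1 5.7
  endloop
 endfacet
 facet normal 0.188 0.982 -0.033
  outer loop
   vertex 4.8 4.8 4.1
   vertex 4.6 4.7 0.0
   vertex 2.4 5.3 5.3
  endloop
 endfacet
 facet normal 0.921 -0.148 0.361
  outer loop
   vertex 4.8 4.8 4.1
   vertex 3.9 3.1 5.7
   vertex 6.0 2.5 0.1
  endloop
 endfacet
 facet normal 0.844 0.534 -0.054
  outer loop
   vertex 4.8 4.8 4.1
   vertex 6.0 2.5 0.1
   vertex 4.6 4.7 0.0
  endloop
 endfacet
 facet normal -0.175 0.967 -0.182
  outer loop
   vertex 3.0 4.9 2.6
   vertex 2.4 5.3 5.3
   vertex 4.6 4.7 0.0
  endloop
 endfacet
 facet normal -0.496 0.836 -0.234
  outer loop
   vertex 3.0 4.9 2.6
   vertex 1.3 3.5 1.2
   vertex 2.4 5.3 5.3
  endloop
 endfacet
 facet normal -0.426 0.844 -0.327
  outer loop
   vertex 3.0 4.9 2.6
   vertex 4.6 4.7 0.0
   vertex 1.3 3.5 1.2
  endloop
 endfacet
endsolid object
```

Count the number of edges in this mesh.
21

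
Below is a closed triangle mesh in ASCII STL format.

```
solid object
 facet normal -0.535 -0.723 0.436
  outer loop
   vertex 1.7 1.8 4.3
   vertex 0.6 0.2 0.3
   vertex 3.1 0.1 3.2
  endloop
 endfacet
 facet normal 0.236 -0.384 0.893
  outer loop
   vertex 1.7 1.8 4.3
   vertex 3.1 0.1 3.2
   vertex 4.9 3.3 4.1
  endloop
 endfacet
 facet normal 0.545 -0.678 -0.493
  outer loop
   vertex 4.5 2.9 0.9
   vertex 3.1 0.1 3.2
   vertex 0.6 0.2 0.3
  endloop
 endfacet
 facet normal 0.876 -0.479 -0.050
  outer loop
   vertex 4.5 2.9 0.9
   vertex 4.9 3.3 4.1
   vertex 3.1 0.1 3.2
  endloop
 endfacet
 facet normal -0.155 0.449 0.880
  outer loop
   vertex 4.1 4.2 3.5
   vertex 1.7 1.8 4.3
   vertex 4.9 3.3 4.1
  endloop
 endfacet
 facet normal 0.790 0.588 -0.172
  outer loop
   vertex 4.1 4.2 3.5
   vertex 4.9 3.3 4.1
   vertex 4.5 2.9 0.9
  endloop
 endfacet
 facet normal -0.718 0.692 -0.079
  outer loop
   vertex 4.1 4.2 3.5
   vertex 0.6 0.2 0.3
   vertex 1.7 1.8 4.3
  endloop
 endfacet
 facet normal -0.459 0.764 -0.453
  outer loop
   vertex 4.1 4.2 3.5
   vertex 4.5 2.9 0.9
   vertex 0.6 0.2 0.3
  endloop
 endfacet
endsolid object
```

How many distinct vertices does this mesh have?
6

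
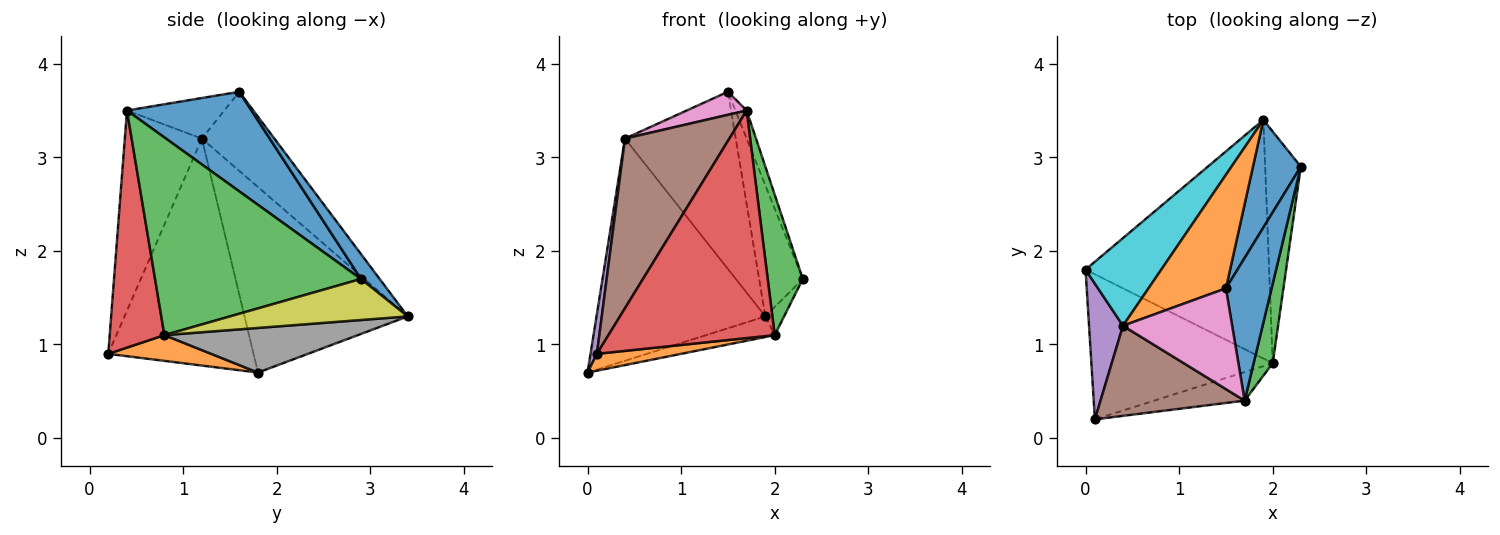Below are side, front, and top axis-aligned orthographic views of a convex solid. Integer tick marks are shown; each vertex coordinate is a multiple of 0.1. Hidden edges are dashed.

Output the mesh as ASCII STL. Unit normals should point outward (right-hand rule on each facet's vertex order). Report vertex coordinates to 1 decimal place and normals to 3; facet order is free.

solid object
 facet normal 0.906 0.082 0.415
  outer loop
   vertex 1.7 0.4 3.5
   vertex 2.3 2.9 1.7
   vertex 1.5 1.6 3.7
  endloop
 endfacet
 facet normal 0.140 -0.114 -0.984
  outer loop
   vertex 2.0 0.8 1.1
   vertex 0.1 0.2 0.9
   vertex 0.0 1.8 0.7
  endloop
 endfacet
 facet normal 0.981 -0.167 0.095
  outer loop
   vertex 2.0 0.8 1.1
   vertex 2.3 2.9 1.7
   vertex 1.7 0.4 3.5
  endloop
 endfacet
 facet normal 0.310 -0.943 -0.118
  outer loop
   vertex 2.0 0.8 1.1
   vertex 1.7 0.4 3.5
   vertex 0.1 0.2 0.9
  endloop
 endfacet
 facet normal -0.988 -0.043 0.148
  outer loop
   vertex 0.4 1.2 3.2
   vertex 0.0 1.8 0.7
   vertex 0.1 0.2 0.9
  endloop
 endfacet
 facet normal -0.546 -0.740 0.393
  outer loop
   vertex 0.4 1.2 3.2
   vertex 0.1 0.2 0.9
   vertex 1.7 0.4 3.5
  endloop
 endfacet
 facet normal -0.340 -0.210 0.917
  outer loop
   vertex 0.4 1.2 3.2
   vertex 1.7 0.4 3.5
   vertex 1.5 1.6 3.7
  endloop
 endfacet
 facet normal 0.235 0.084 -0.968
  outer loop
   vertex 1.9 3.4 1.3
   vertex 2.0 0.8 1.1
   vertex 0.0 1.8 0.7
  endloop
 endfacet
 facet normal 0.753 0.079 -0.654
  outer loop
   vertex 1.9 3.4 1.3
   vertex 2.3 2.9 1.7
   vertex 2.0 0.8 1.1
  endloop
 endfacet
 facet normal -0.669 0.692 0.273
  outer loop
   vertex 1.9 3.4 1.3
   vertex 0.0 1.8 0.7
   vertex 0.4 1.2 3.2
  endloop
 endfacet
 facet normal 0.314 0.734 0.603
  outer loop
   vertex 1.9 3.4 1.3
   vertex 1.5 1.6 3.7
   vertex 2.3 2.9 1.7
  endloop
 endfacet
 facet normal -0.483 0.737 0.472
  outer loop
   vertex 1.9 3.4 1.3
   vertex 0.4 1.2 3.2
   vertex 1.5 1.6 3.7
  endloop
 endfacet
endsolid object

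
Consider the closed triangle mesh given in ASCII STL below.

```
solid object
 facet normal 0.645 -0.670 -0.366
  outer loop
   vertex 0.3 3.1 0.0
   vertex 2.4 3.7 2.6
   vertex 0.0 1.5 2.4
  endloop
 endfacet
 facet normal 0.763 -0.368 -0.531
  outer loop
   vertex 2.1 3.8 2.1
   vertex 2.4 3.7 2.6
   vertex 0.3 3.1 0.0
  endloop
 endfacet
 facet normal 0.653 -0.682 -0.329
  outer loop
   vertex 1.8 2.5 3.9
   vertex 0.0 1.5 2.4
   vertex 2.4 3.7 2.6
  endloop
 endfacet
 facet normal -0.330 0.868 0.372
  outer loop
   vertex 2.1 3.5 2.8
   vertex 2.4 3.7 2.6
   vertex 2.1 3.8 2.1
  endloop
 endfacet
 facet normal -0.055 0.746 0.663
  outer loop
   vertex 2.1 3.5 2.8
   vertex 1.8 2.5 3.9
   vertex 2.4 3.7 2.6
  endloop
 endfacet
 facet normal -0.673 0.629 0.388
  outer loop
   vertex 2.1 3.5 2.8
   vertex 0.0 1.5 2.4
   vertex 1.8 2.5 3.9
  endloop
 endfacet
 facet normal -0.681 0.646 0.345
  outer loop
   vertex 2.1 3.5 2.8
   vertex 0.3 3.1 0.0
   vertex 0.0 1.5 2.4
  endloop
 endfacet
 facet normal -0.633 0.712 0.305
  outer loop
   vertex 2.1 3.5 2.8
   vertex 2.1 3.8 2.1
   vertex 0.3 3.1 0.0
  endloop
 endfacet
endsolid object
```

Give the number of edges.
12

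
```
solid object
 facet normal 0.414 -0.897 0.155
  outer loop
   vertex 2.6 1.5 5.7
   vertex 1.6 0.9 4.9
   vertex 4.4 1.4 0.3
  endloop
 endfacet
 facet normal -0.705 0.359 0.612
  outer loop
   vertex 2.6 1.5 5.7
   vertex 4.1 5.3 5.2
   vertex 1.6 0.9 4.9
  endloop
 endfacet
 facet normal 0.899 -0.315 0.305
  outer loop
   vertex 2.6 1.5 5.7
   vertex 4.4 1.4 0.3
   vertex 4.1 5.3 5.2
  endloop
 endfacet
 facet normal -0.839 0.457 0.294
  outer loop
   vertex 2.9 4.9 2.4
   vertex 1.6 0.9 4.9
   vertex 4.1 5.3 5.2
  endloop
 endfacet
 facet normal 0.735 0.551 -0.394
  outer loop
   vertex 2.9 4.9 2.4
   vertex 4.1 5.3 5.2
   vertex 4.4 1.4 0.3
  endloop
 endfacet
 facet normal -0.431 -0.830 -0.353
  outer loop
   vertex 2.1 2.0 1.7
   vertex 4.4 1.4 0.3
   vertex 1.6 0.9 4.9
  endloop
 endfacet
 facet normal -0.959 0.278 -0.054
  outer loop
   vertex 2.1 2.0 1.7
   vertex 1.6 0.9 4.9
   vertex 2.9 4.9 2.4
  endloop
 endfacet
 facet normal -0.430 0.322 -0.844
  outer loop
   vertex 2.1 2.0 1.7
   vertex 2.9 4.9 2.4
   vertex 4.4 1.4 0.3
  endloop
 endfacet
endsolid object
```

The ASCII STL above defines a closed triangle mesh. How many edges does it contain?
12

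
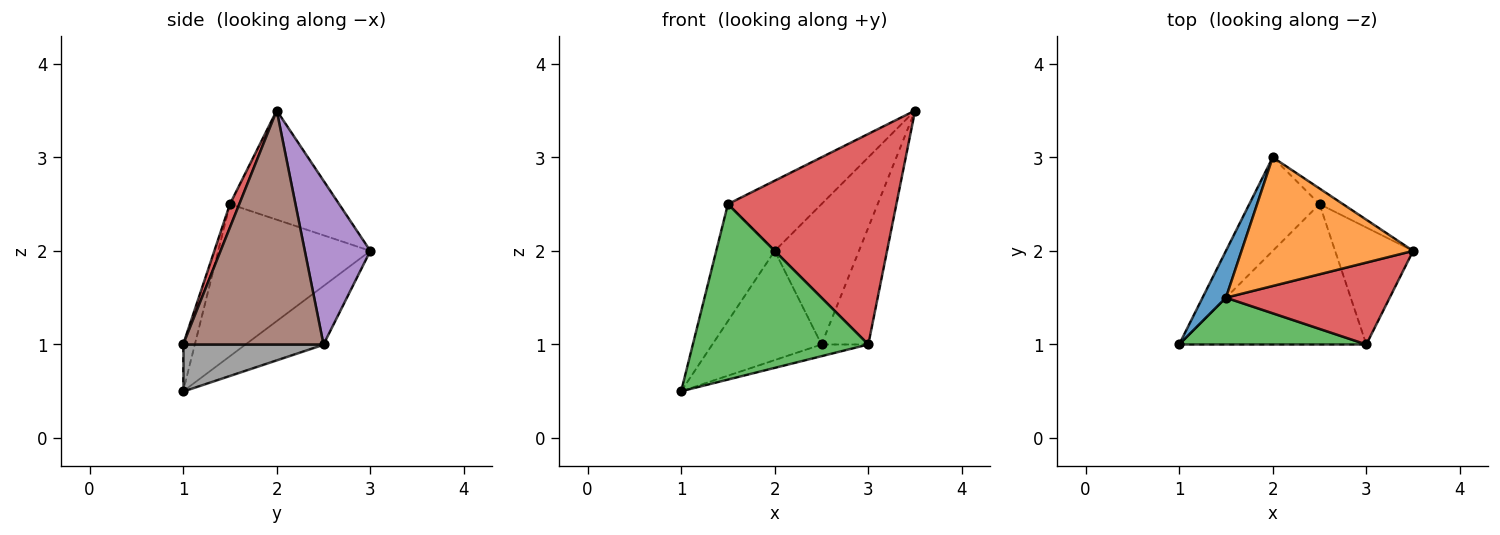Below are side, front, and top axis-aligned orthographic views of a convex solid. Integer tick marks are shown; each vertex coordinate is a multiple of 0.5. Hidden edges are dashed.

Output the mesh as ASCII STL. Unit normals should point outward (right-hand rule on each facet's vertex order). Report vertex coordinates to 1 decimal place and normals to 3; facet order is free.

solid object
 facet normal -0.924 0.355 0.142
  outer loop
   vertex 1.5 1.5 2.5
   vertex 2.0 3.0 2.0
   vertex 1.0 1.0 0.5
  endloop
 endfacet
 facet normal -0.488 0.418 0.766
  outer loop
   vertex 1.5 1.5 2.5
   vertex 3.5 2.0 3.5
   vertex 2.0 3.0 2.0
  endloop
 endfacet
 facet normal -0.064 -0.964 0.257
  outer loop
   vertex 3.0 1.0 1.0
   vertex 1.5 1.5 2.5
   vertex 1.0 1.0 0.5
  endloop
 endfacet
 facet normal 0.052 -0.931 0.362
  outer loop
   vertex 3.0 1.0 1.0
   vertex 3.5 2.0 3.5
   vertex 1.5 1.5 2.5
  endloop
 endfacet
 facet normal 0.612 0.786 -0.087
  outer loop
   vertex 2.5 2.5 1.0
   vertex 2.0 3.0 2.0
   vertex 3.5 2.0 3.5
  endloop
 endfacet
 facet normal 0.905 0.302 -0.302
  outer loop
   vertex 2.5 2.5 1.0
   vertex 3.5 2.0 3.5
   vertex 3.0 1.0 1.0
  endloop
 endfacet
 facet normal -0.477 0.667 -0.572
  outer loop
   vertex 2.5 2.5 1.0
   vertex 1.0 1.0 0.5
   vertex 2.0 3.0 2.0
  endloop
 endfacet
 facet normal 0.242 0.081 -0.967
  outer loop
   vertex 2.5 2.5 1.0
   vertex 3.0 1.0 1.0
   vertex 1.0 1.0 0.5
  endloop
 endfacet
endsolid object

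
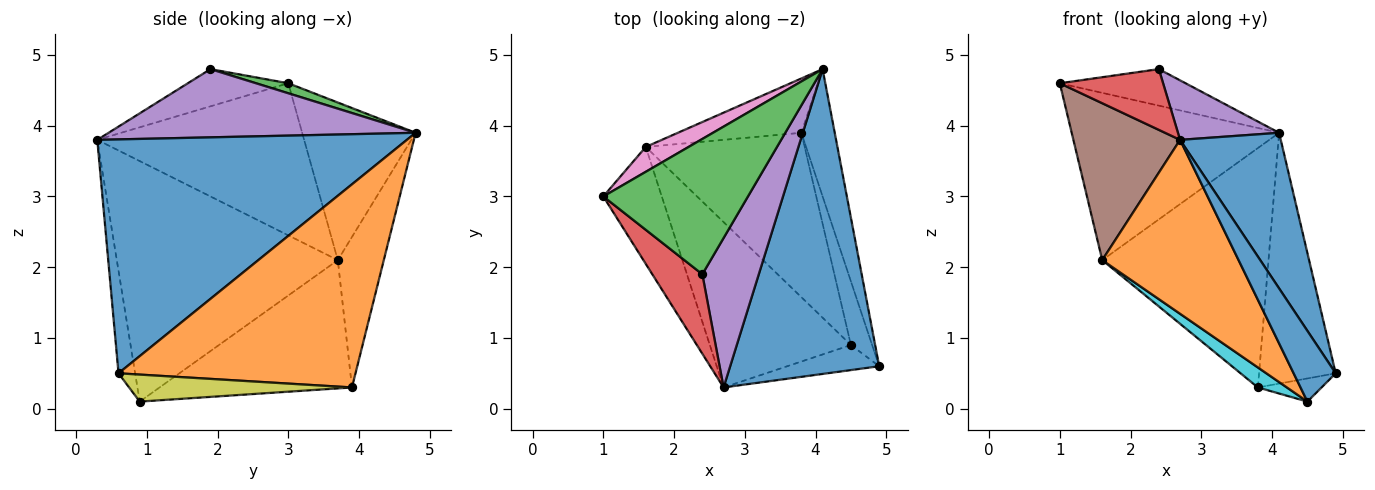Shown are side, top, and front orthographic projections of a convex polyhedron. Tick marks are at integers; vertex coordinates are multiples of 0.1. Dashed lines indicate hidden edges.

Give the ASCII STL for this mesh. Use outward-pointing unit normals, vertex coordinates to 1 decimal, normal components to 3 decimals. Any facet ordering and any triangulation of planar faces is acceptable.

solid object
 facet normal 0.813 -0.265 0.518
  outer loop
   vertex 2.7 0.3 3.8
   vertex 4.9 0.6 0.5
   vertex 4.1 4.8 3.9
  endloop
 endfacet
 facet normal 0.940 0.304 -0.154
  outer loop
   vertex 3.8 3.9 0.3
   vertex 4.1 4.8 3.9
   vertex 4.9 0.6 0.5
  endloop
 endfacet
 facet normal 0.067 0.260 0.963
  outer loop
   vertex 2.4 1.9 4.8
   vertex 4.1 4.8 3.9
   vertex 1.0 3.0 4.6
  endloop
 endfacet
 facet normal -0.509 -0.523 0.684
  outer loop
   vertex 2.4 1.9 4.8
   vertex 1.0 3.0 4.6
   vertex 2.7 0.3 3.8
  endloop
 endfacet
 facet normal 0.747 -0.246 0.618
  outer loop
   vertex 2.4 1.9 4.8
   vertex 2.7 0.3 3.8
   vertex 4.1 4.8 3.9
  endloop
 endfacet
 facet normal -0.841 -0.434 -0.323
  outer loop
   vertex 1.6 3.7 2.1
   vertex 2.7 0.3 3.8
   vertex 1.0 3.0 4.6
  endloop
 endfacet
 facet normal -0.476 0.870 0.129
  outer loop
   vertex 1.6 3.7 2.1
   vertex 1.0 3.0 4.6
   vertex 4.1 4.8 3.9
  endloop
 endfacet
 facet normal -0.260 0.942 -0.214
  outer loop
   vertex 1.6 3.7 2.1
   vertex 4.1 4.8 3.9
   vertex 3.8 3.9 0.3
  endloop
 endfacet
 facet normal 0.767 0.219 -0.603
  outer loop
   vertex 4.5 0.9 0.1
   vertex 3.8 3.9 0.3
   vertex 4.9 0.6 0.5
  endloop
 endfacet
 facet normal -0.625 -0.094 -0.775
  outer loop
   vertex 4.5 0.9 0.1
   vertex 1.6 3.7 2.1
   vertex 3.8 3.9 0.3
  endloop
 endfacet
 facet normal -0.349 -0.883 -0.313
  outer loop
   vertex 4.5 0.9 0.1
   vertex 4.9 0.6 0.5
   vertex 2.7 0.3 3.8
  endloop
 endfacet
 facet normal -0.762 -0.470 -0.447
  outer loop
   vertex 4.5 0.9 0.1
   vertex 2.7 0.3 3.8
   vertex 1.6 3.7 2.1
  endloop
 endfacet
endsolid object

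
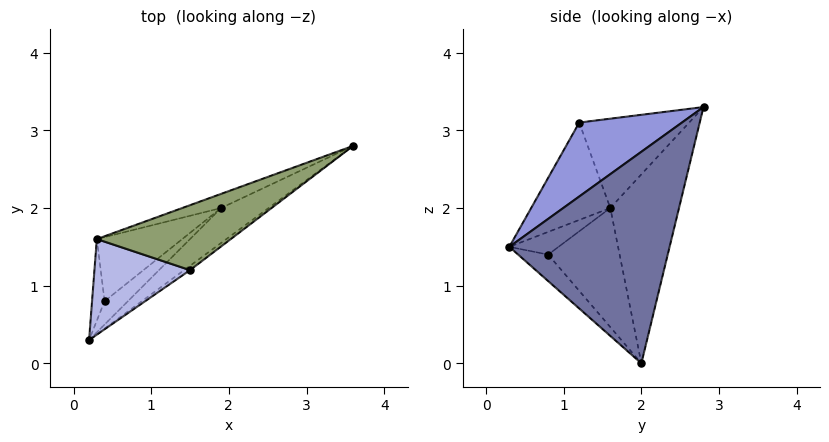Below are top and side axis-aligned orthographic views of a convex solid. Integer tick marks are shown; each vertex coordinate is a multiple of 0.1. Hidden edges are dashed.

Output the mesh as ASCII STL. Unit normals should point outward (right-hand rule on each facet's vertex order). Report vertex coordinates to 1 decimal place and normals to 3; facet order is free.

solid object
 facet normal 0.634 -0.760 -0.142
  outer loop
   vertex 1.9 2.0 0.0
   vertex 3.6 2.8 3.3
   vertex 0.2 0.3 1.5
  endloop
 endfacet
 facet normal -0.318 0.946 -0.065
  outer loop
   vertex 0.3 1.6 2.0
   vertex 3.6 2.8 3.3
   vertex 1.9 2.0 0.0
  endloop
 endfacet
 facet normal 0.608 -0.792 -0.049
  outer loop
   vertex 1.5 1.2 3.1
   vertex 0.2 0.3 1.5
   vertex 3.6 2.8 3.3
  endloop
 endfacet
 facet normal -0.698 -0.210 0.685
  outer loop
   vertex 1.5 1.2 3.1
   vertex 0.3 1.6 2.0
   vertex 0.2 0.3 1.5
  endloop
 endfacet
 facet normal -0.471 0.529 0.706
  outer loop
   vertex 1.5 1.2 3.1
   vertex 3.6 2.8 3.3
   vertex 0.3 1.6 2.0
  endloop
 endfacet
 facet normal -0.741 0.166 -0.651
  outer loop
   vertex 0.4 0.8 1.4
   vertex 1.9 2.0 0.0
   vertex 0.2 0.3 1.5
  endloop
 endfacet
 facet normal -0.848 0.246 -0.469
  outer loop
   vertex 0.4 0.8 1.4
   vertex 0.2 0.3 1.5
   vertex 0.3 1.6 2.0
  endloop
 endfacet
 facet normal -0.770 0.318 -0.553
  outer loop
   vertex 0.4 0.8 1.4
   vertex 0.3 1.6 2.0
   vertex 1.9 2.0 0.0
  endloop
 endfacet
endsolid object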